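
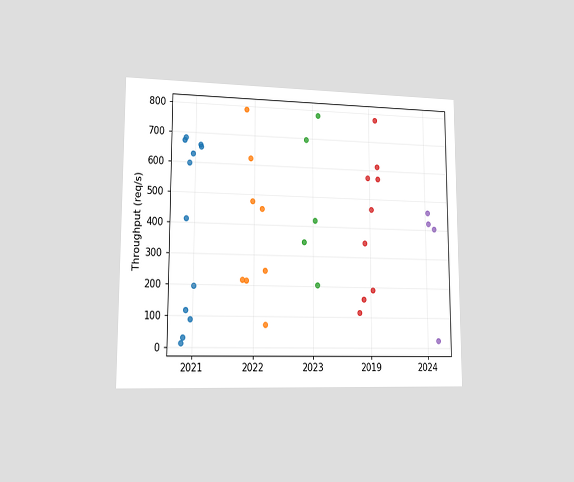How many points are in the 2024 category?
The chart is viewed slightly from the left. Counting the markers in the 2024 column gives 4.

4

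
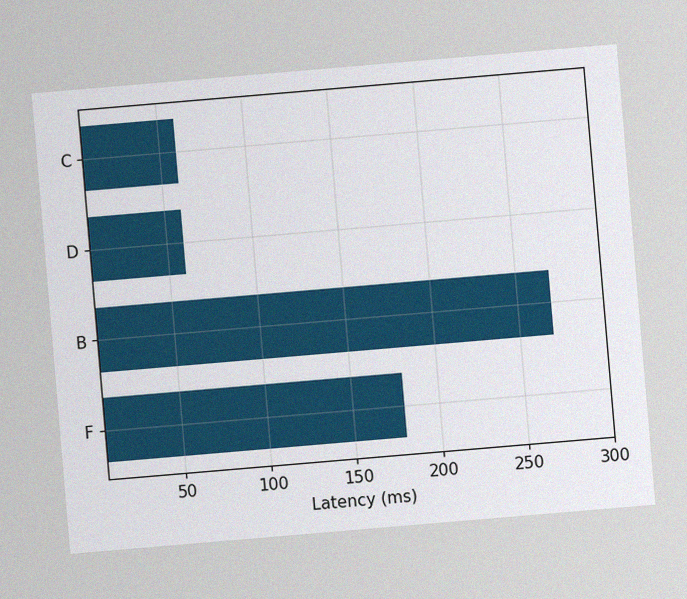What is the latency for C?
60ms

The chart is tilted about 5° counter-clockwise, with some photo noise. Reading along the chart's x-axis, the C bar reaches 60ms.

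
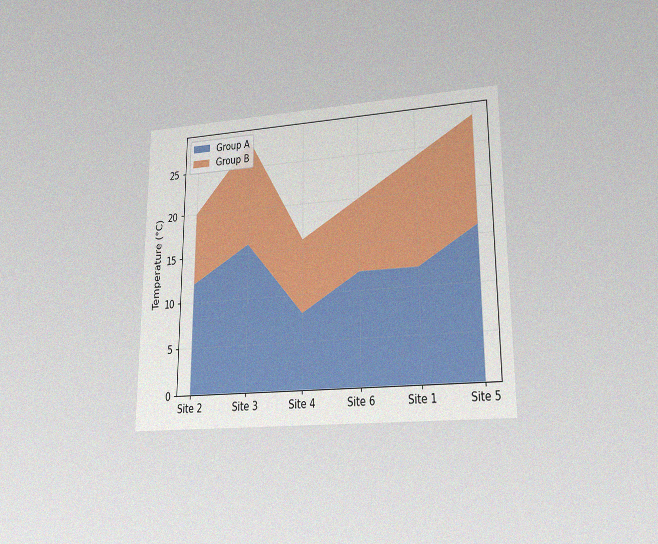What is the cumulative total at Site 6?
20°C

The chart is viewed at a slight angle, with some photo noise. The stacked total at Site 6 reaches 20°C.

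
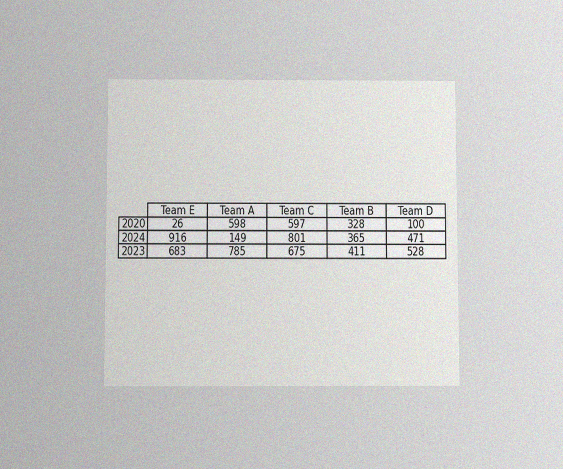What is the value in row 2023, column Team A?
785

The chart is viewed slightly from below, with some photo noise. The (2023, Team A) cell reads 785.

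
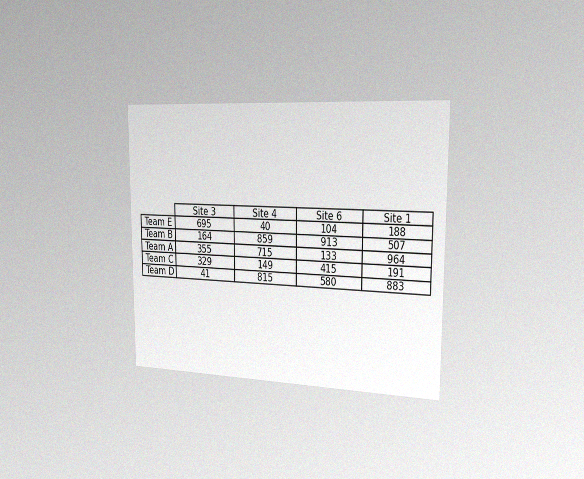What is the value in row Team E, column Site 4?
The chart is viewed slightly from the right, with some photo noise. The (Team E, Site 4) cell reads 40.

40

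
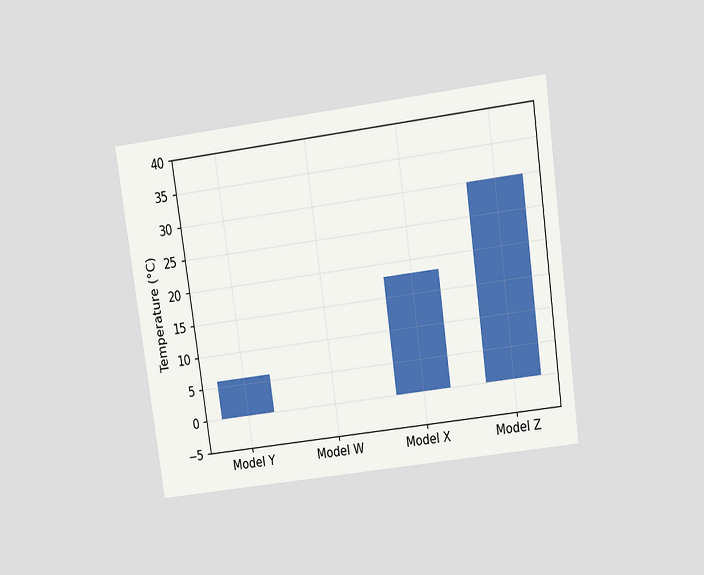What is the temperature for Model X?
The chart is tilted about 8° counter-clockwise and viewed slightly from above. Reading along the chart's y-axis, the Model X bar reaches 18°C.

18°C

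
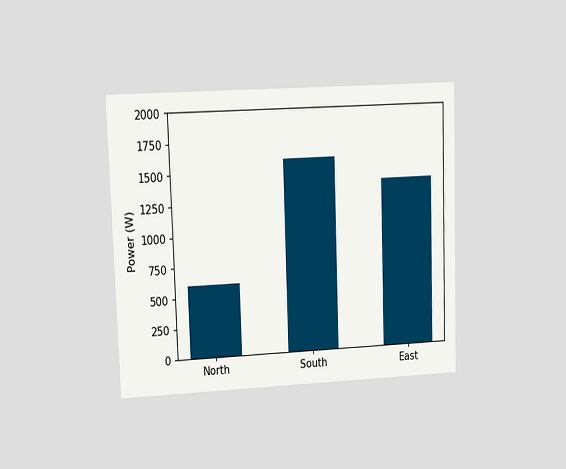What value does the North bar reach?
600W

The chart is viewed at a slight angle. Reading along the chart's y-axis, the North bar reaches 600W.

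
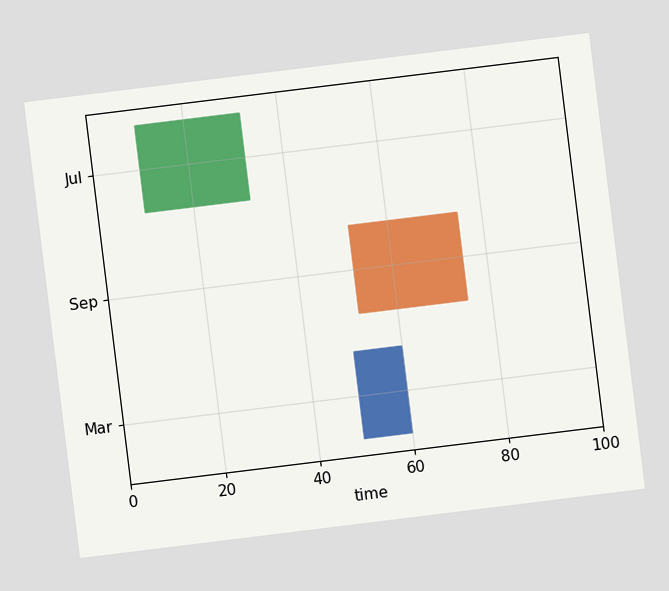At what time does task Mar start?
50

The chart is tilted about 7° counter-clockwise. The Mar bar begins at t=50.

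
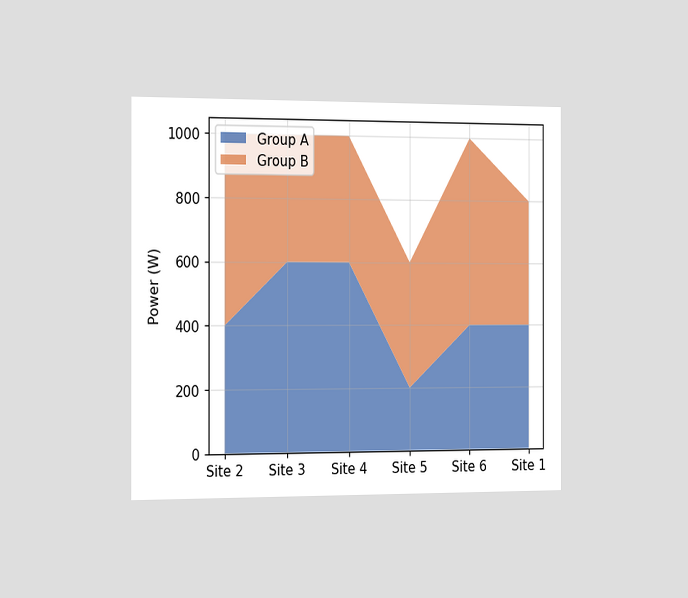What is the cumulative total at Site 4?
1000W

The chart is viewed slightly from the left. The stacked total at Site 4 reaches 1000W.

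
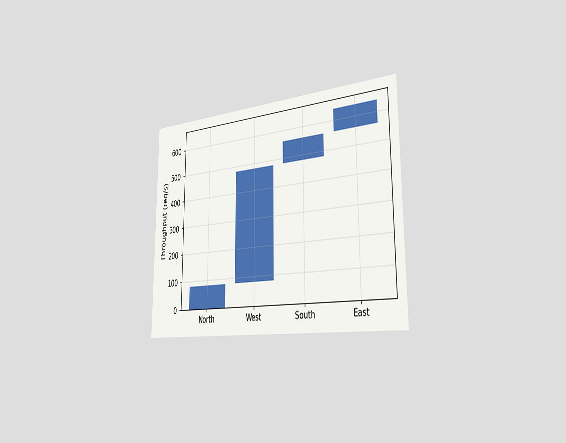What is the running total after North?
80req/s

The chart is viewed slightly from the right. After North the running total reaches 80req/s.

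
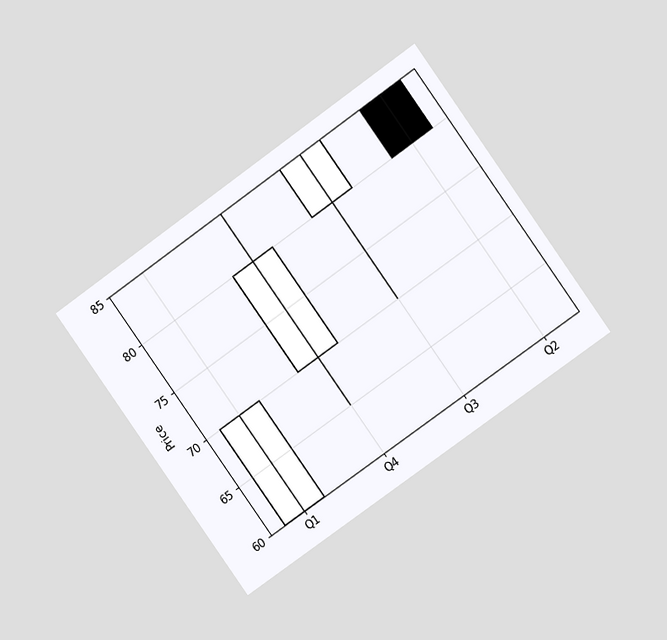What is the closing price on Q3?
85

The chart is tilted about 35° counter-clockwise and viewed at a slight angle. The Q3 candle closes at 85.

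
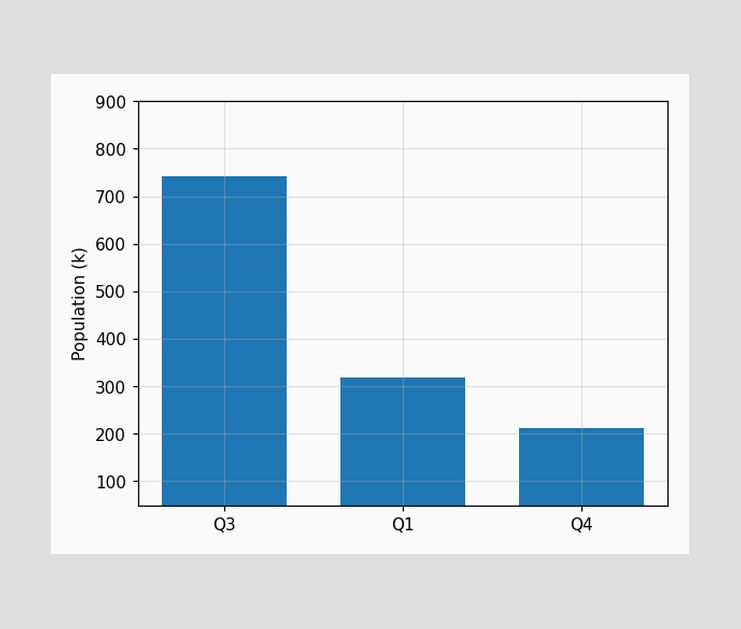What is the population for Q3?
Reading along the chart's y-axis, the Q3 bar reaches 742k.

742k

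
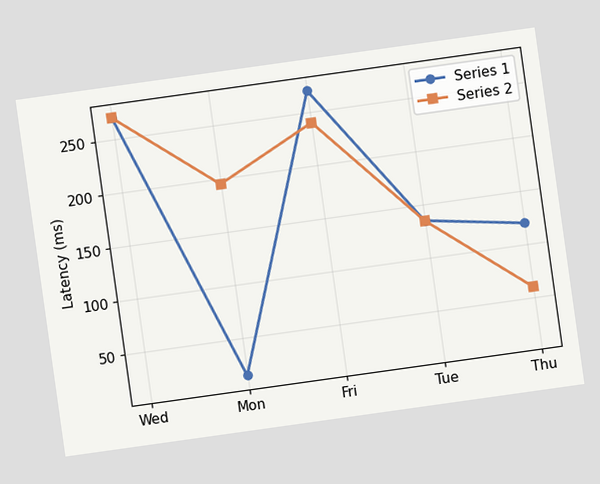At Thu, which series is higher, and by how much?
The chart is tilted about 8° counter-clockwise. At Thu, Series 1 sits above the other line by 60ms.

Series 1, by 60ms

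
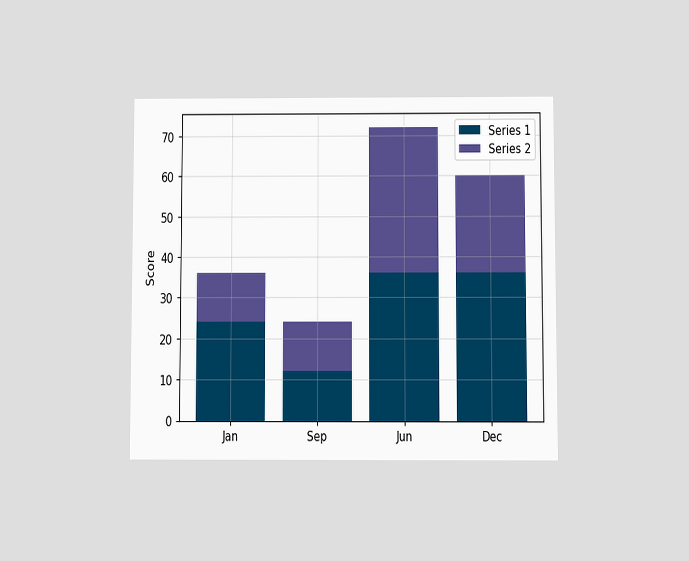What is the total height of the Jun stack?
The chart is viewed slightly from below. The Jun stack's top reaches 72 on the y-axis.

72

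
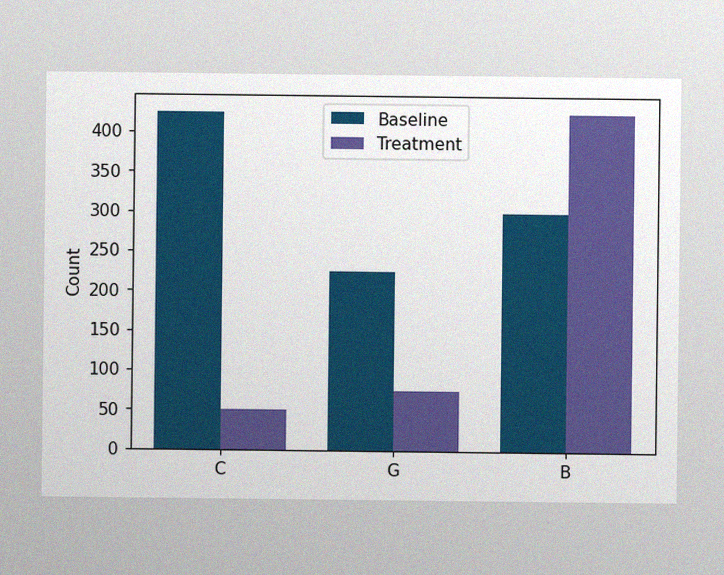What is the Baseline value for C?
The image has some photo noise and uneven lighting. The Baseline bar at C reaches 425 on the y-axis.

425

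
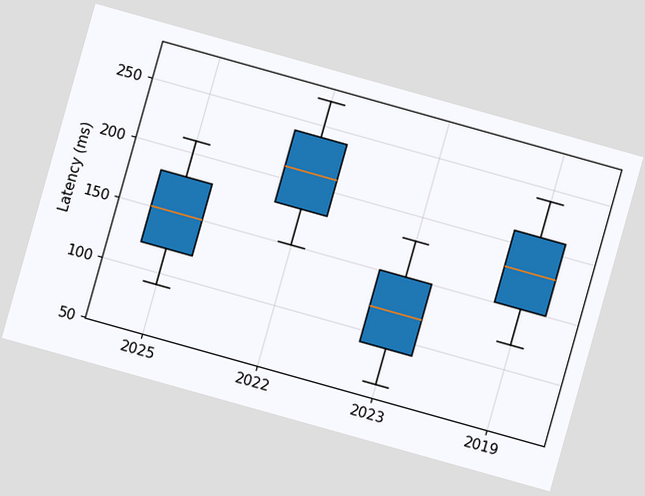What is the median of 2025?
150ms

The chart is tilted about 16° clockwise. The median line in the 2025 box sits at 150ms.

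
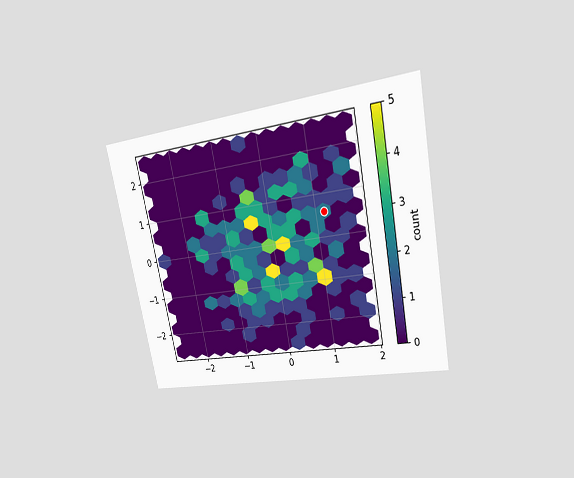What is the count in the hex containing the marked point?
2

The chart is tilted about 11° counter-clockwise and viewed at a slight angle. The marked hex reads 2 on the colorbar.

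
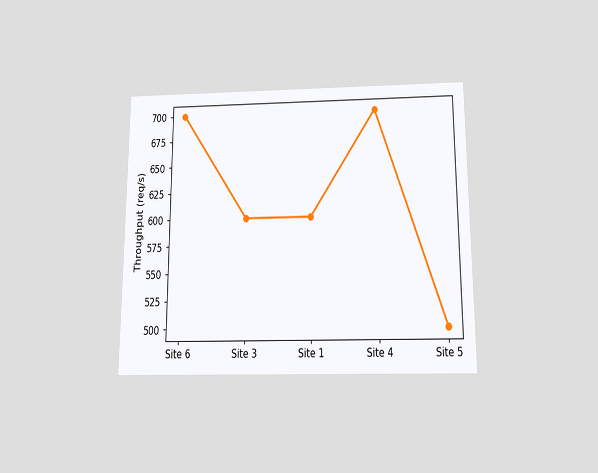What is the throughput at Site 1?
The chart is viewed slightly from below. At Site 1, the line is at 600req/s.

600req/s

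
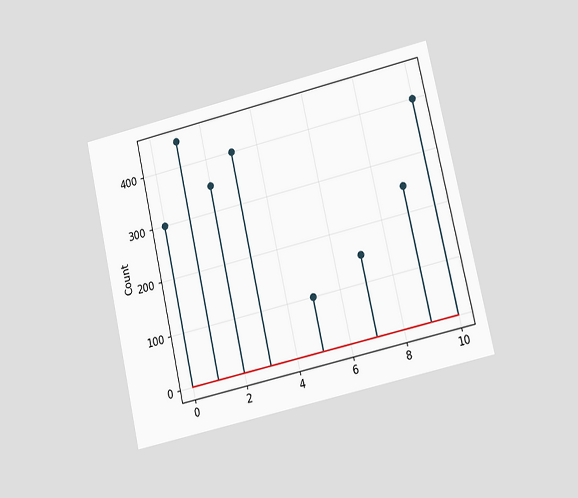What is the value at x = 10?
The chart is tilted about 13° counter-clockwise and viewed at a slight angle. The stem at x=10 reaches 400.

400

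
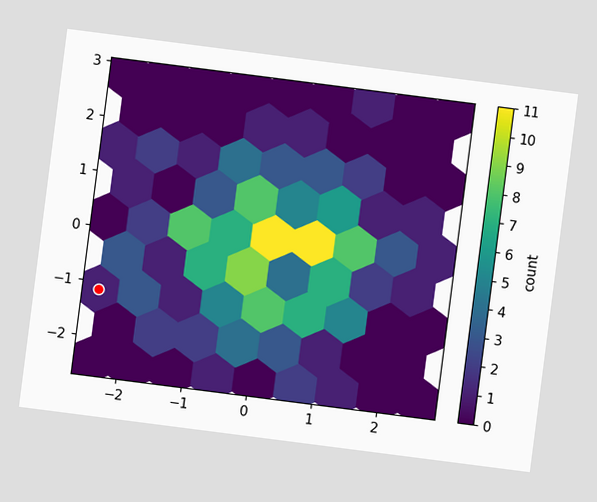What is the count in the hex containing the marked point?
The chart is tilted about 7° clockwise. The marked hex reads 1 on the colorbar.

1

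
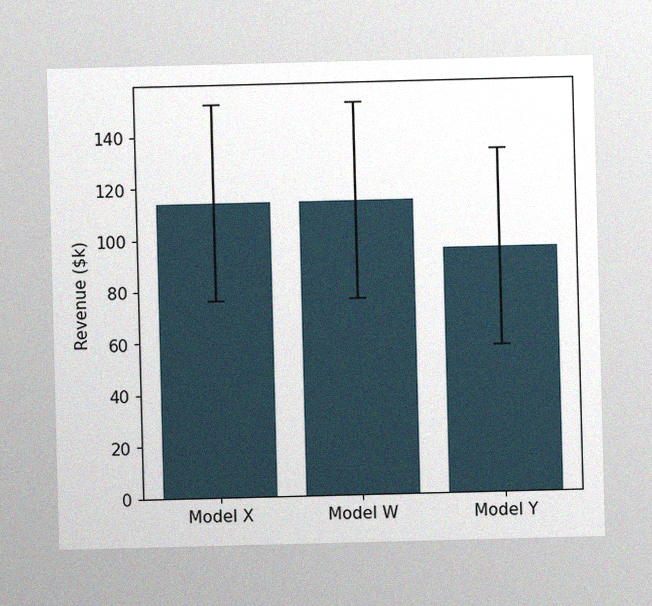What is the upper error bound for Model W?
$152k

The image has some photo noise and uneven lighting. The Model W bar's upper whisker reaches $152k.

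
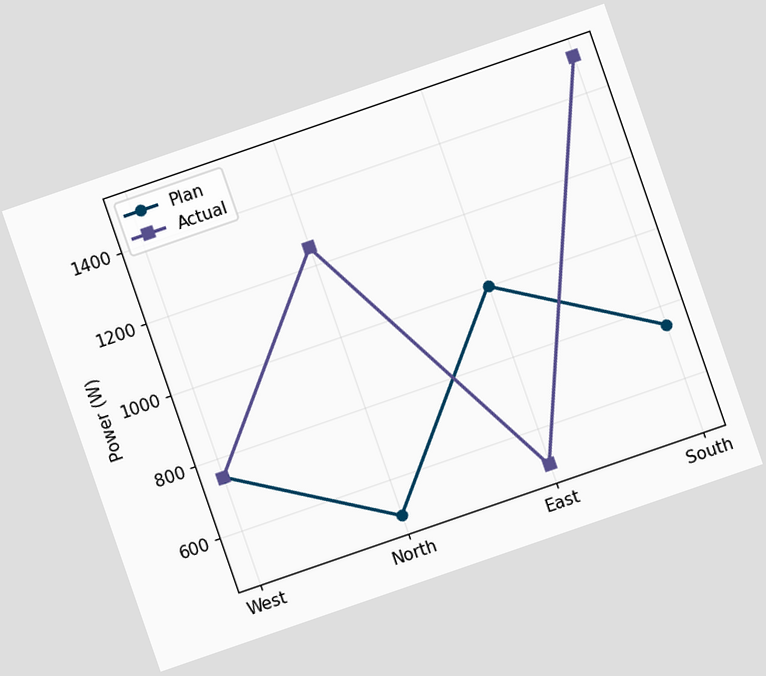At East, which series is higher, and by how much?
The chart is tilted about 19° counter-clockwise. At East, Plan sits above the other line by 500W.

Plan, by 500W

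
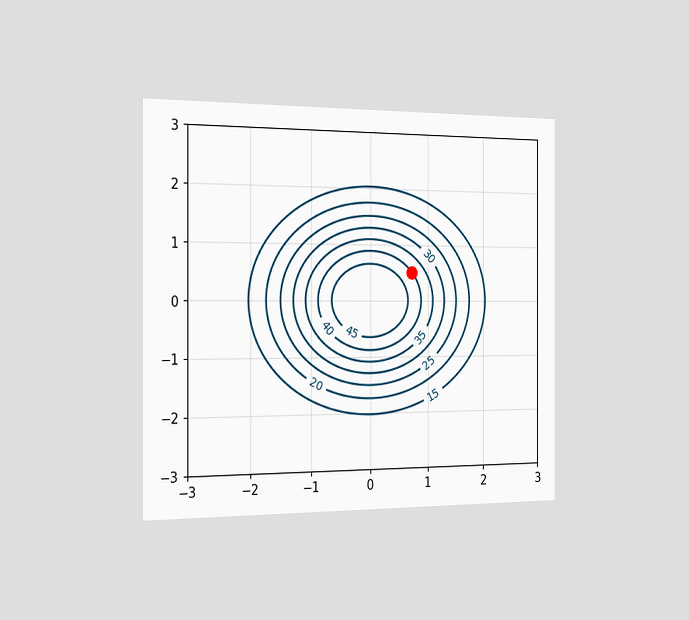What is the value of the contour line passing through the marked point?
The chart is viewed slightly from the left. The marked point sits on the contour labelled 40.

40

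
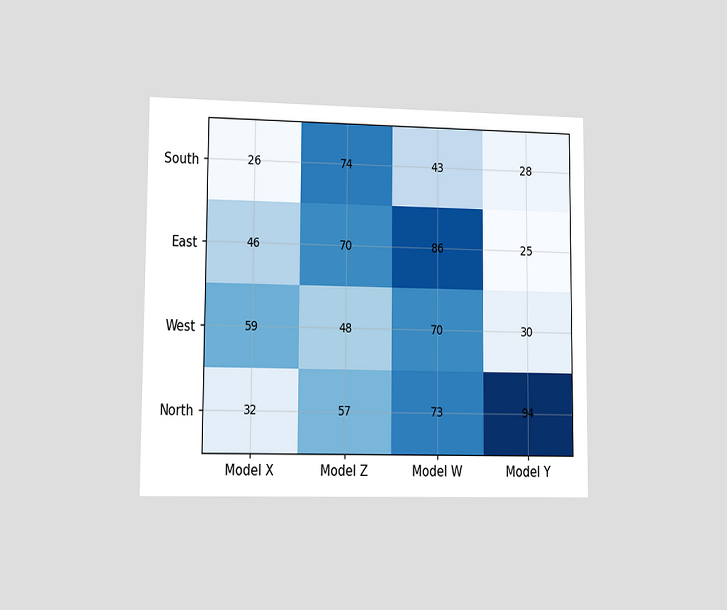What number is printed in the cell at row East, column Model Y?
The chart is viewed at a slight angle. The (East, Model Y) cell reads 25.

25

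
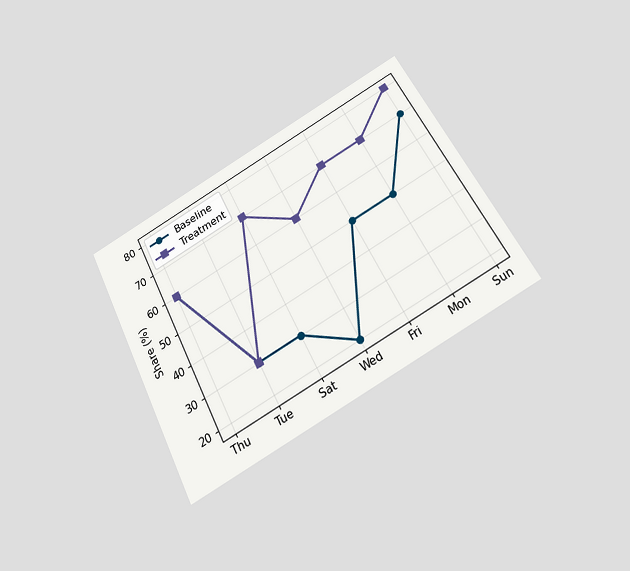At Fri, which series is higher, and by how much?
Treatment, by 20%

The chart is tilted about 28° counter-clockwise and viewed slightly from below. At Fri, Treatment sits above the other line by 20%.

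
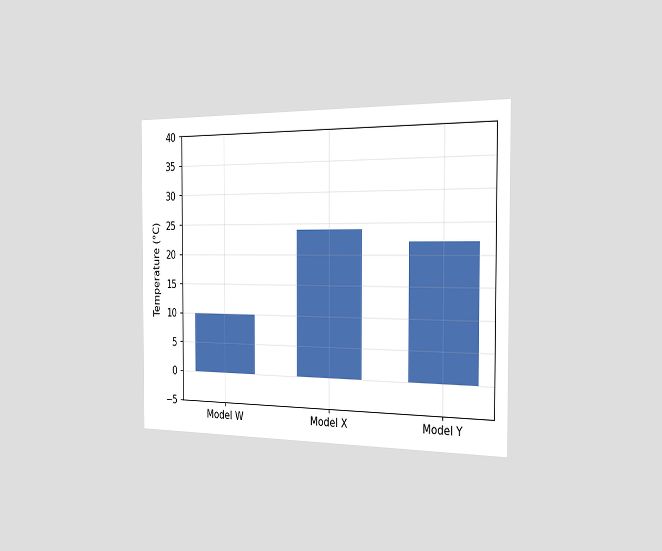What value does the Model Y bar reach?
The chart is viewed slightly from the right. Reading along the chart's y-axis, the Model Y bar reaches 22°C.

22°C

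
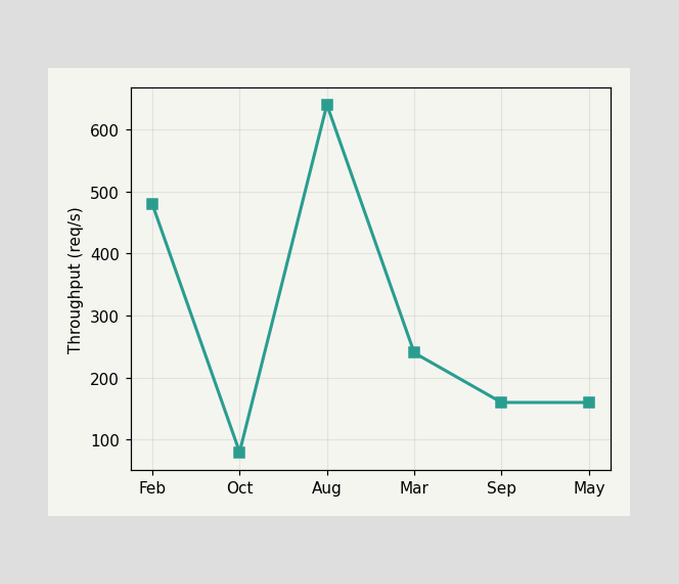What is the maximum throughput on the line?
The highest point is at Aug, and reading across to the y-axis gives 640req/s.

640req/s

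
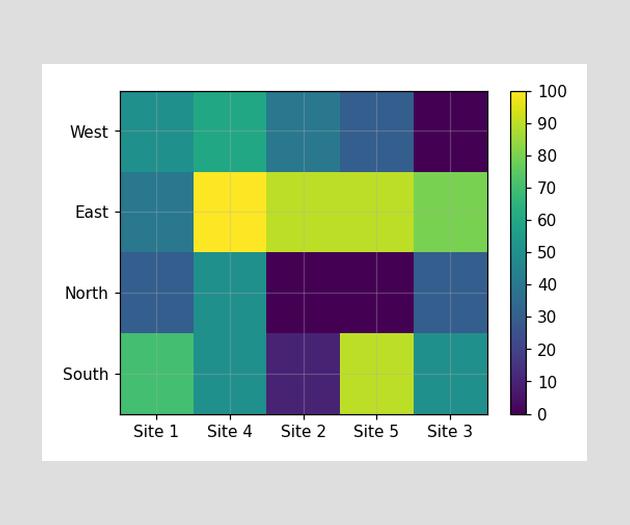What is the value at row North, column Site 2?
0

Matching cell (North, Site 2) against the colorbar gives 0.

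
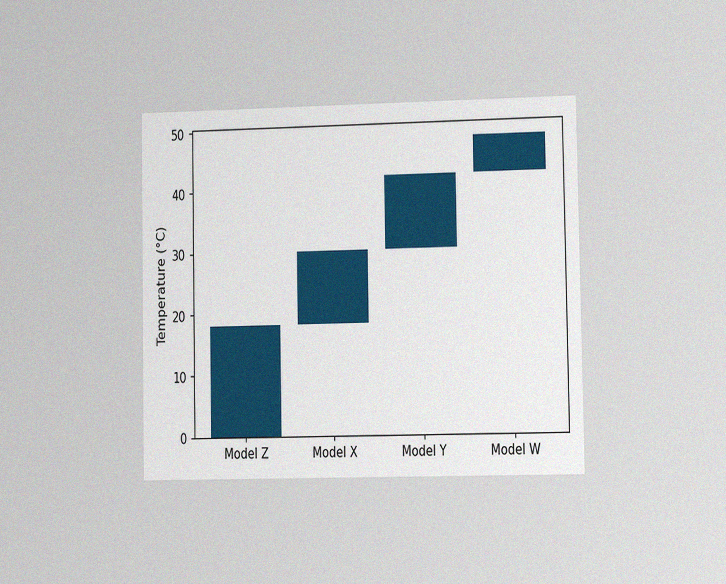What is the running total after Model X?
30°C

The chart is viewed slightly from the right, with some photo noise. After Model X the running total reaches 30°C.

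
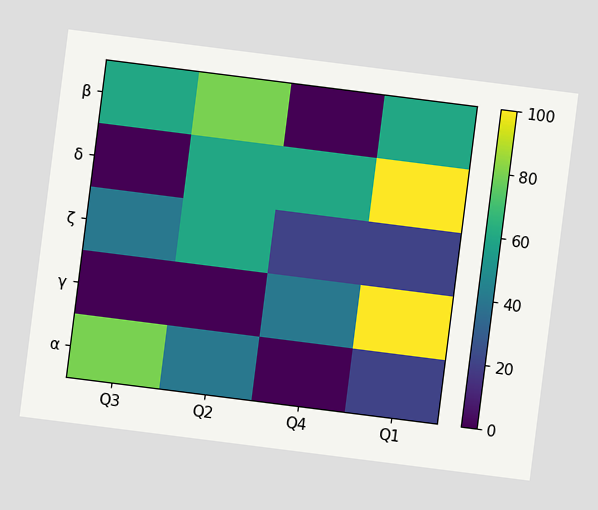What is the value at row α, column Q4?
0

The chart is tilted about 7° clockwise. Matching cell (α, Q4) against the colorbar gives 0.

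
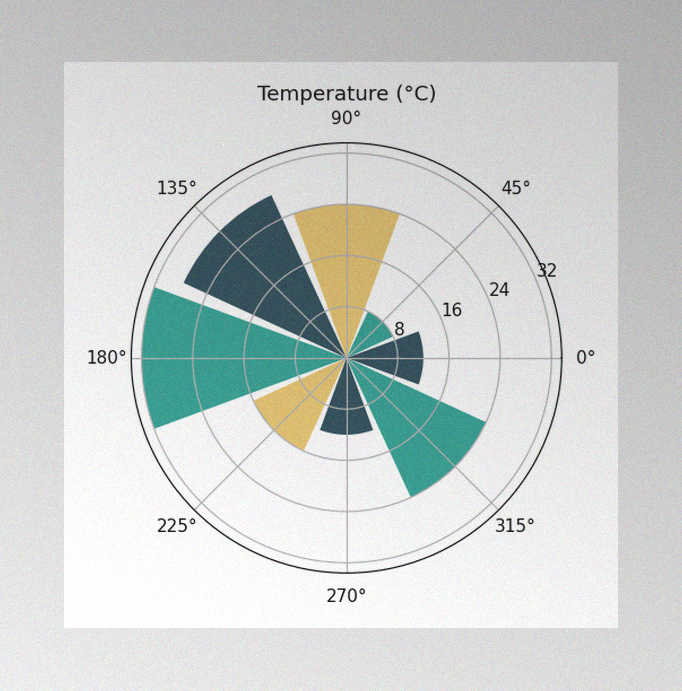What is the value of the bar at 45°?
The image has some photo noise and uneven lighting. The bar at 45° reaches 8°C on the radial axis.

8°C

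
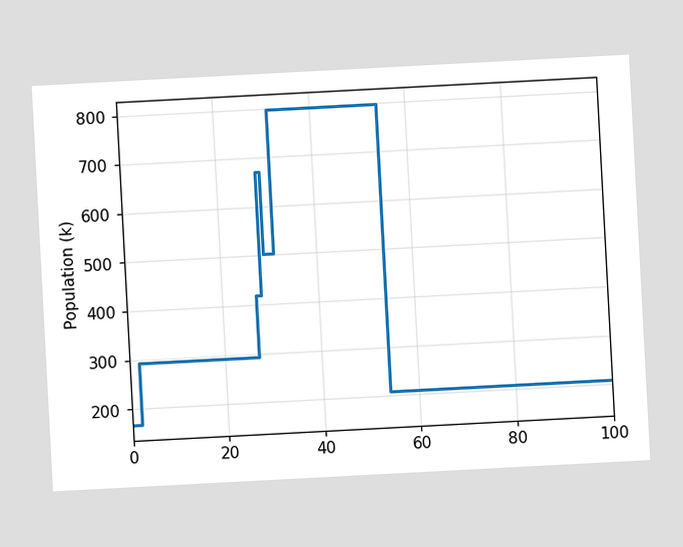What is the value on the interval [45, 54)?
The chart is tilted about 3° counter-clockwise. On [45, 54) the step sits at 798k.

798k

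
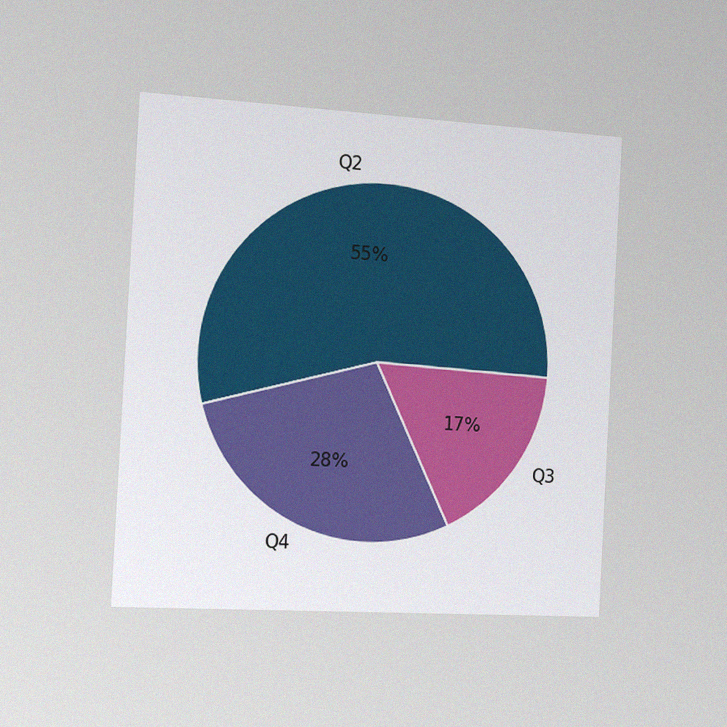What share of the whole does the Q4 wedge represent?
The chart is tilted about 3° clockwise and viewed slightly from the left, with some photo noise. The Q4 slice takes up 28% of the pie.

28%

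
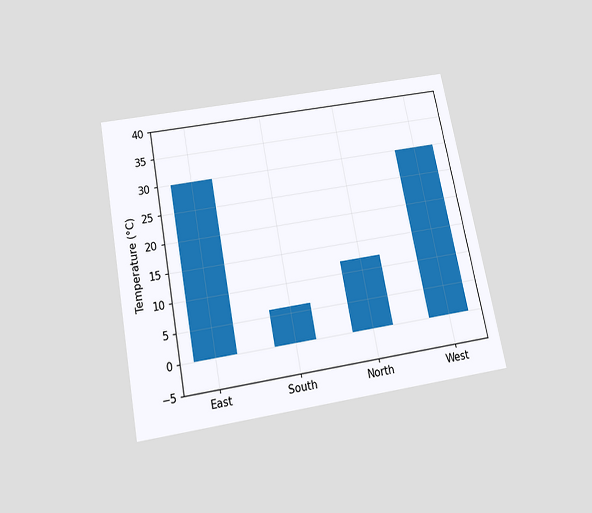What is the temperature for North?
12°C

The chart is tilted about 11° counter-clockwise and viewed slightly from below. Reading along the chart's y-axis, the North bar reaches 12°C.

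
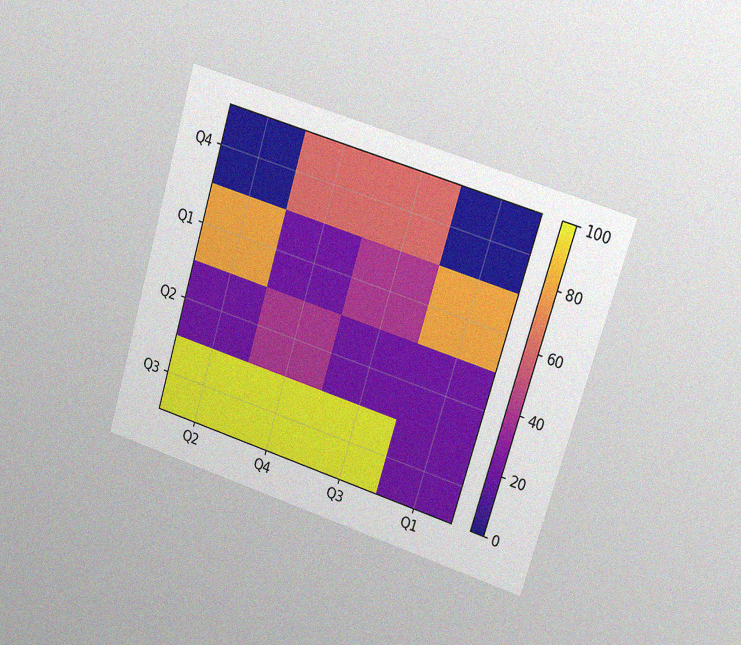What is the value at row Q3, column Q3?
The chart is tilted about 17° clockwise and viewed at a slight angle, with some photo noise. Matching cell (Q3, Q3) against the colorbar gives 100.

100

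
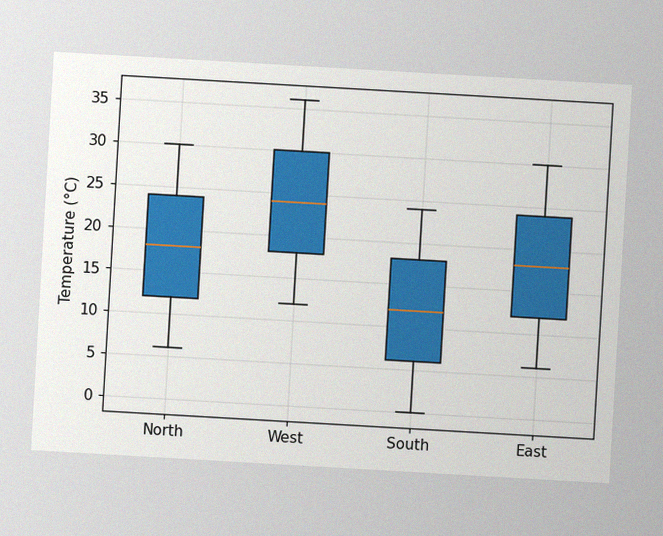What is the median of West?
24°C

The chart is tilted about 3° clockwise, with some photo noise. The median line in the West box sits at 24°C.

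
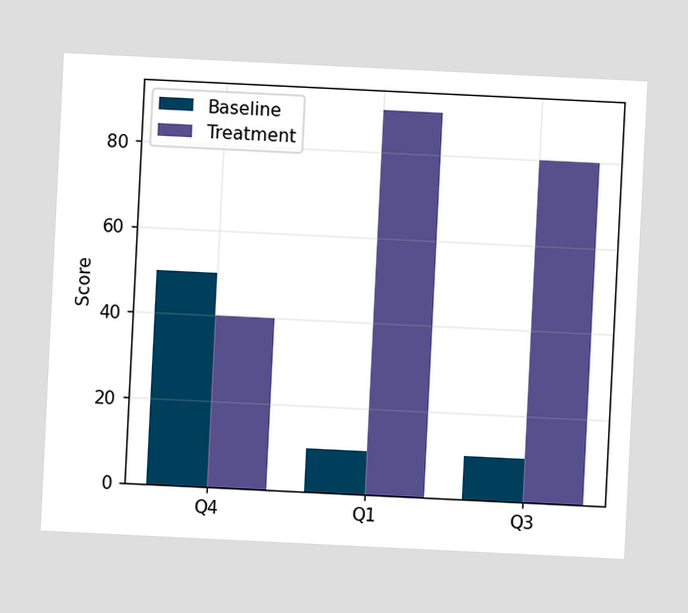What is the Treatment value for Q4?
The chart is tilted about 3° clockwise. The Treatment bar at Q4 reaches 40 on the y-axis.

40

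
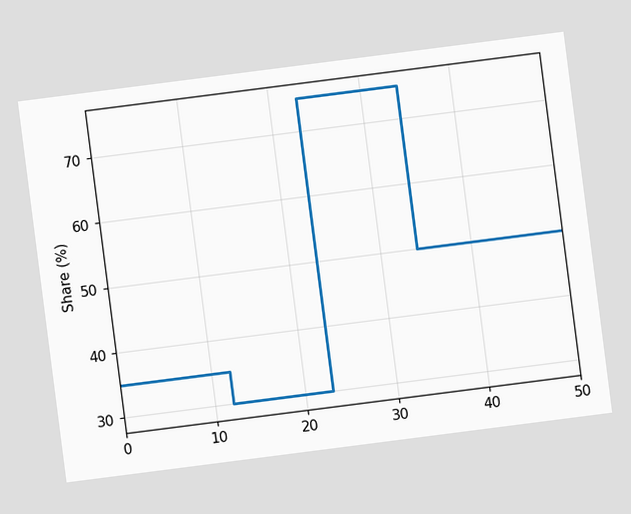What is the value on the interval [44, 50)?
50%

The chart is tilted about 7° counter-clockwise. On [44, 50) the step sits at 50%.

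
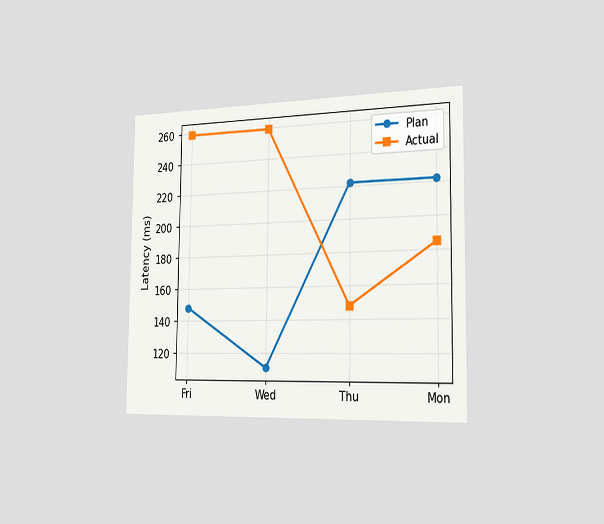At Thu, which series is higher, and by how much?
The chart is viewed slightly from the right. At Thu, Plan sits above the other line by 74ms.

Plan, by 74ms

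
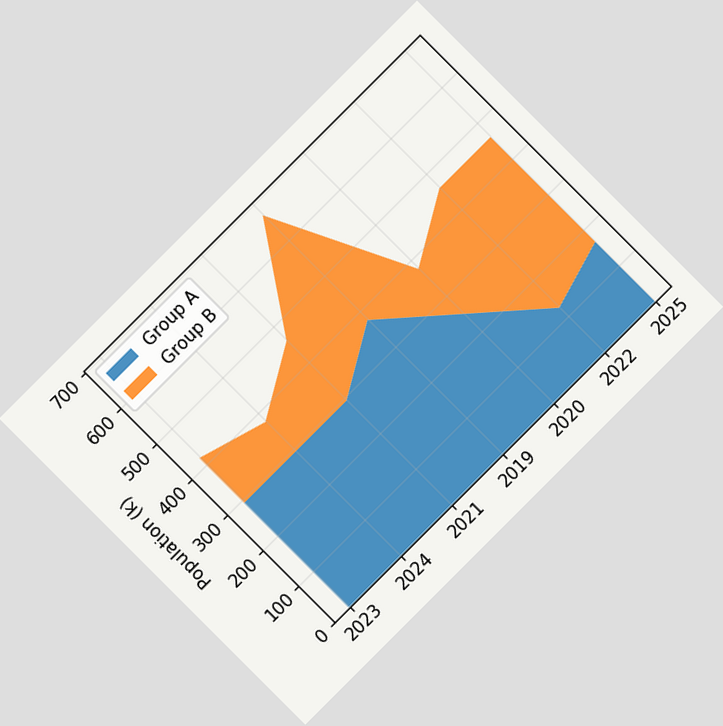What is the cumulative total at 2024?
The chart is tilted about 45° counter-clockwise. The stacked total at 2024 reaches 378k.

378k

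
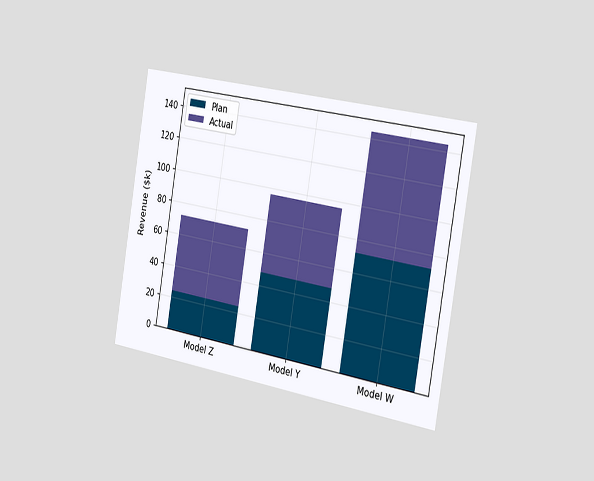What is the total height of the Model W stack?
$144k

The chart is tilted about 10° clockwise and viewed slightly from the right. The Model W stack's top reaches $144k on the y-axis.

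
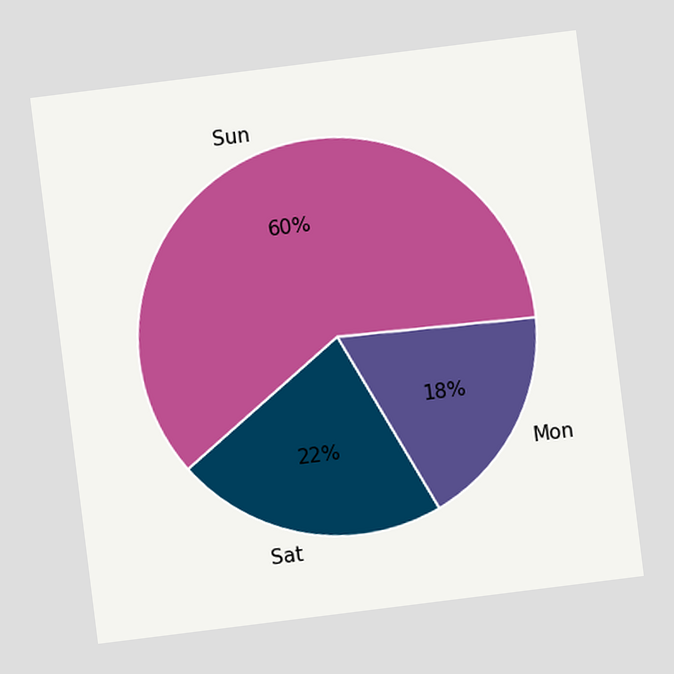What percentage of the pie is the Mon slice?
18%

The chart is tilted about 7° counter-clockwise. The Mon slice takes up 18% of the pie.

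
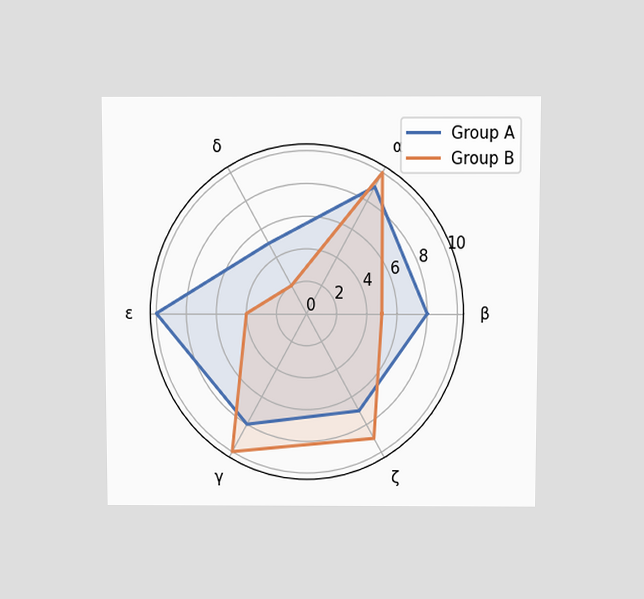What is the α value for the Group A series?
9

The chart is viewed slightly from above. On the α axis, Group A reaches 9.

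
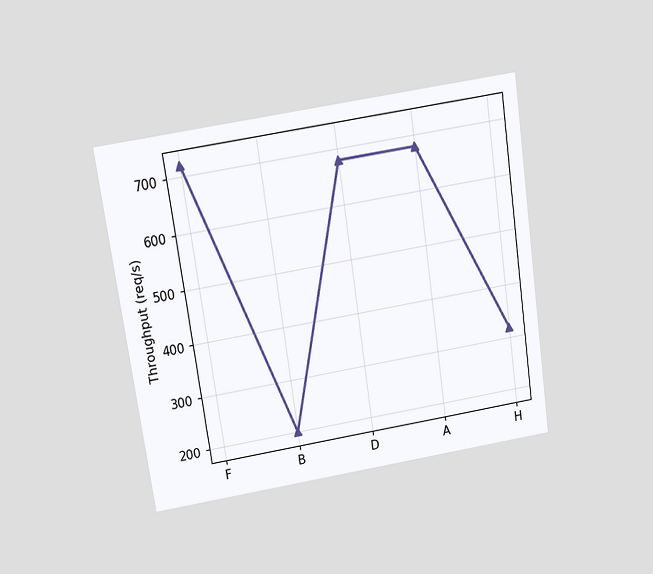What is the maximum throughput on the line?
The chart is tilted about 8° counter-clockwise and viewed slightly from above. The highest point is at F, and reading across to the y-axis gives 720req/s.

720req/s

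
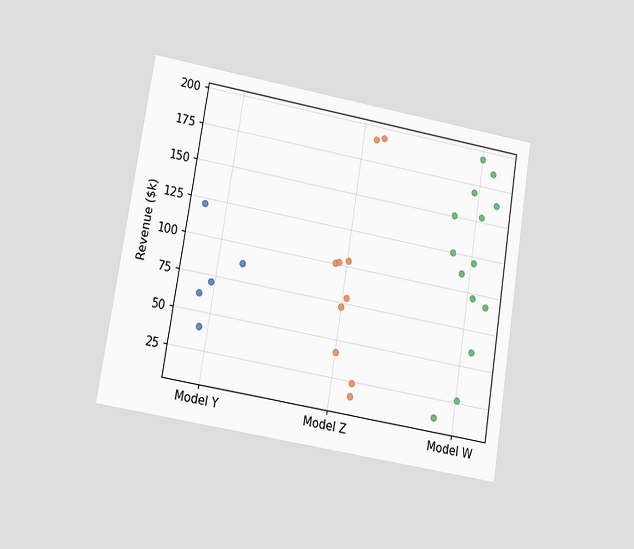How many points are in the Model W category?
The chart is tilted about 9° clockwise and viewed at a slight angle. Counting the markers in the Model W column gives 14.

14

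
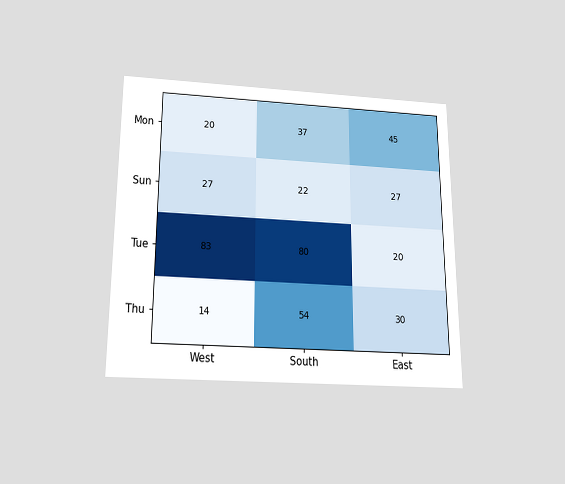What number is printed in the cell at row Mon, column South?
The chart is viewed slightly from below. The (Mon, South) cell reads 37.

37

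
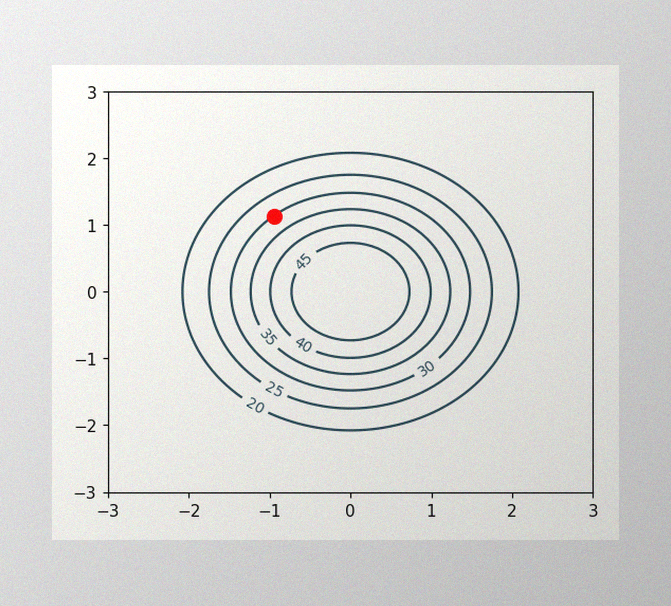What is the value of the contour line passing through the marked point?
30

The image has some photo noise and uneven lighting. The marked point sits on the contour labelled 30.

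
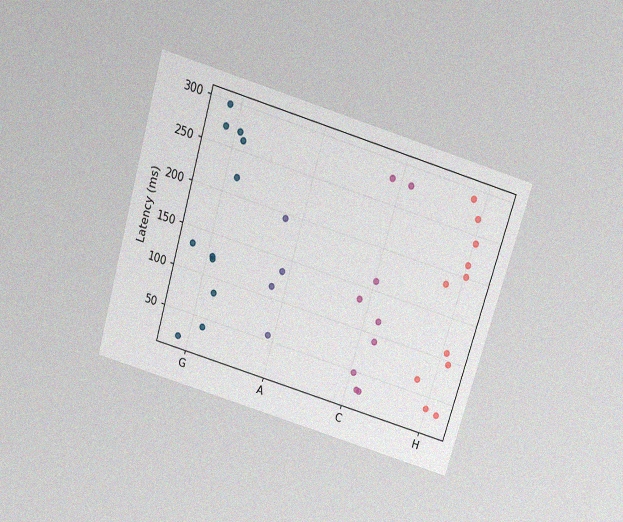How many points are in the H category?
11

The chart is tilted about 17° clockwise and viewed slightly from above, with some photo noise. Counting the markers in the H column gives 11.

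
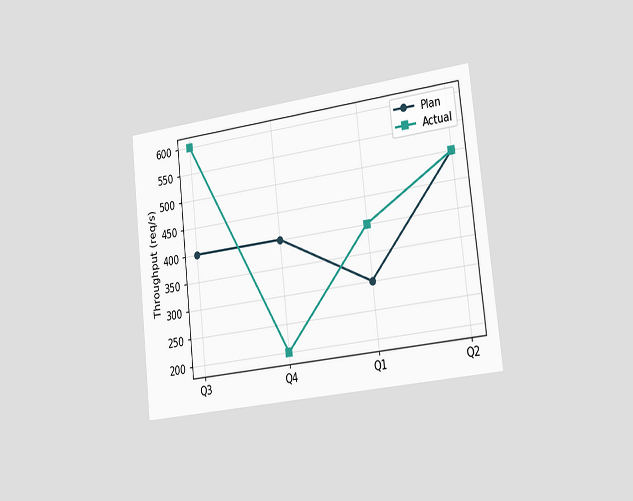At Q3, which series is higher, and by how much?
The chart is tilted about 6° counter-clockwise and viewed slightly from the right. At Q3, Actual sits above the other line by 200req/s.

Actual, by 200req/s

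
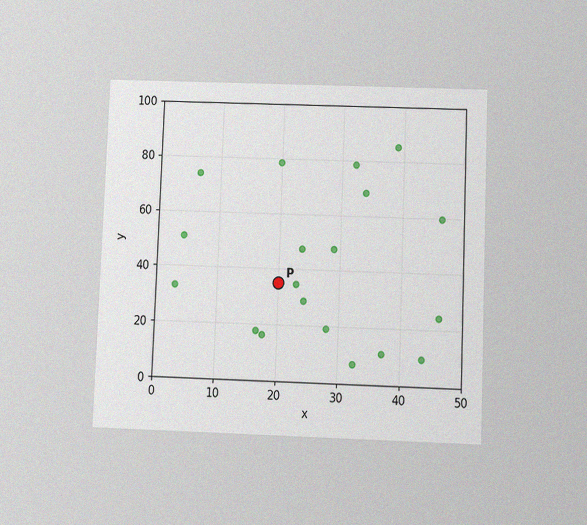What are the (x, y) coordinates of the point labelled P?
(20, 35)

The chart is tilted about 2° clockwise and viewed slightly from below, with some photo noise. Following the gridlines from P to each axis, P sits at (20, 35).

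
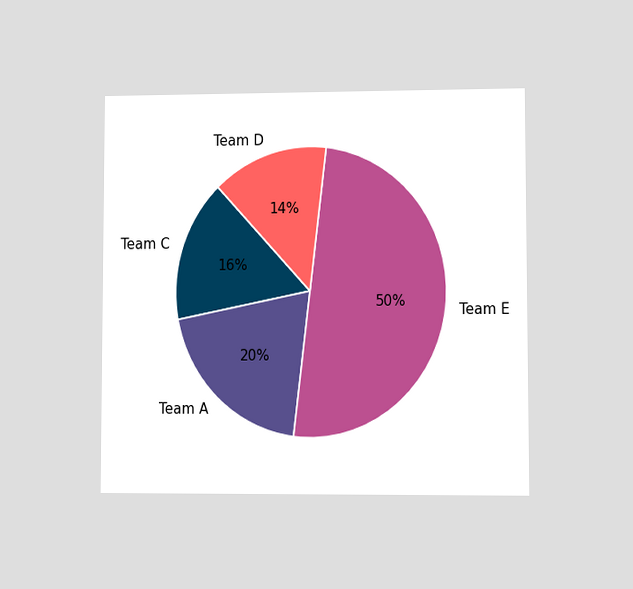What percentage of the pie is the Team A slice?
The chart is viewed at a slight angle. The Team A slice takes up 20% of the pie.

20%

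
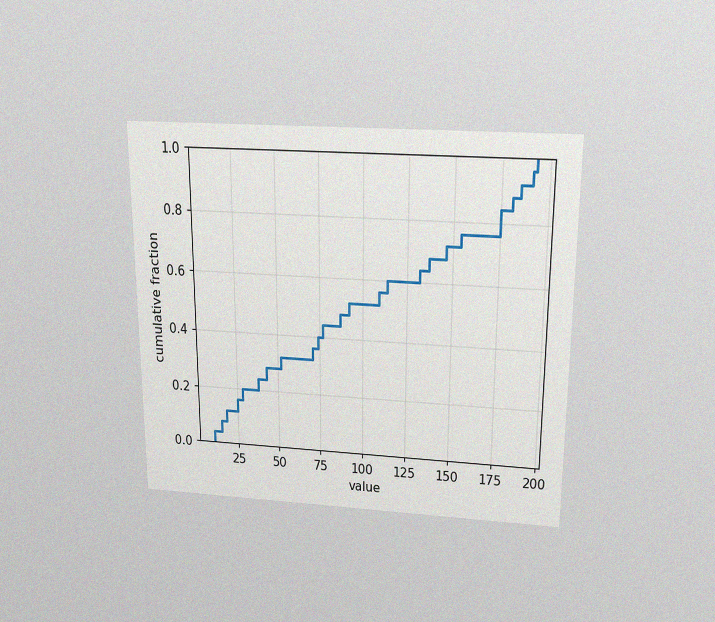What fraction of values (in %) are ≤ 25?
The chart is viewed slightly from above, with some photo noise. At x=25 the ECDF step is at 16%.

16%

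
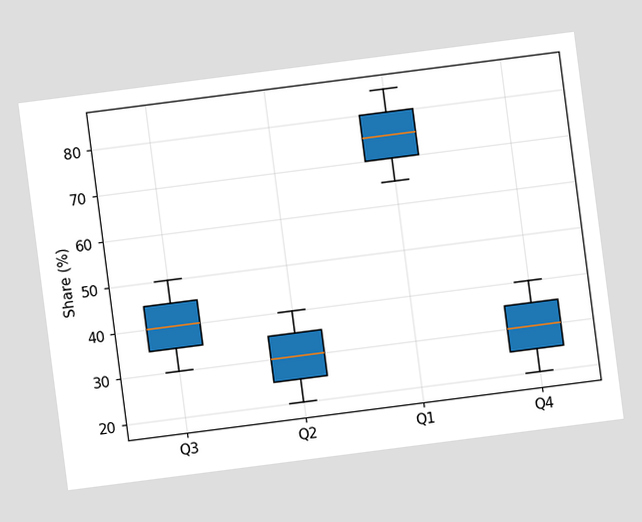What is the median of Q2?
The chart is tilted about 7° counter-clockwise. The median line in the Q2 box sits at 30%.

30%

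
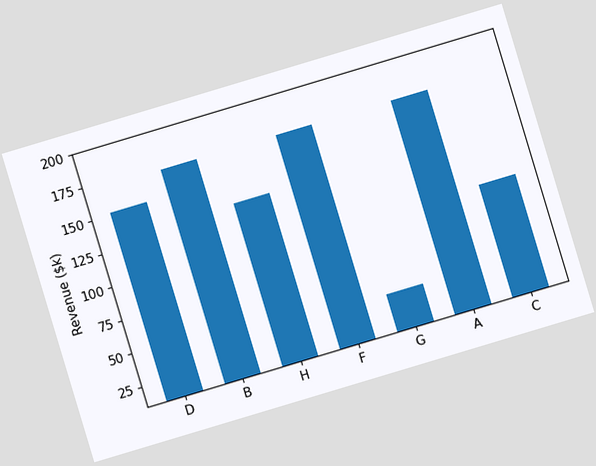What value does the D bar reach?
The chart is tilted about 17° counter-clockwise. Reading along the chart's y-axis, the D bar reaches $152k.

$152k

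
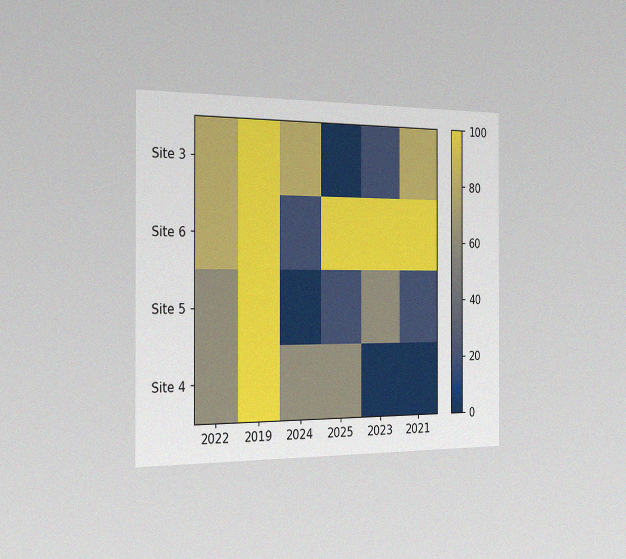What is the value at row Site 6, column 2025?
The chart is viewed slightly from the left, with some photo noise. Matching cell (Site 6, 2025) against the colorbar gives 100.

100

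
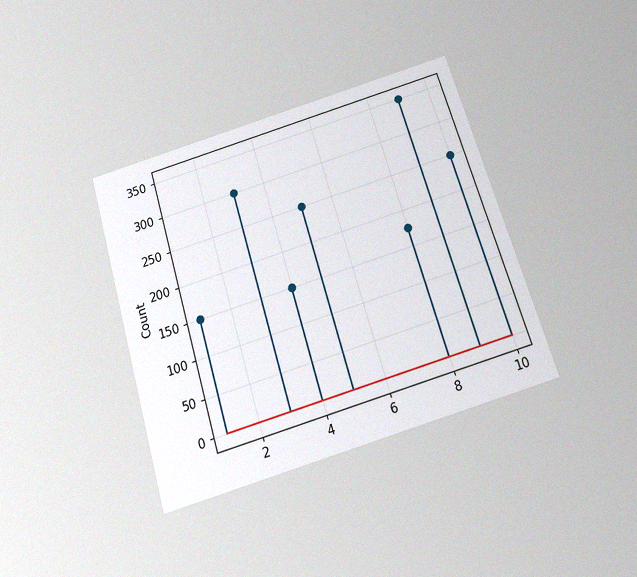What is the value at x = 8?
175

The chart is tilted about 17° counter-clockwise and viewed slightly from below, with some photo noise. The stem at x=8 reaches 175.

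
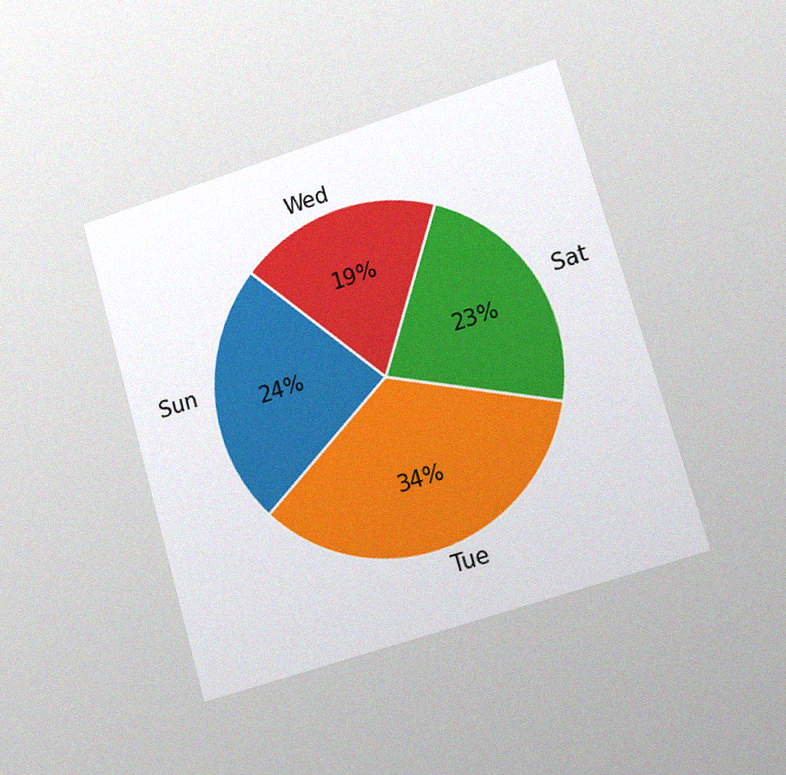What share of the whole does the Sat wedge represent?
The chart is tilted about 16° counter-clockwise and viewed slightly from the right, with some photo noise. The Sat slice takes up 23% of the pie.

23%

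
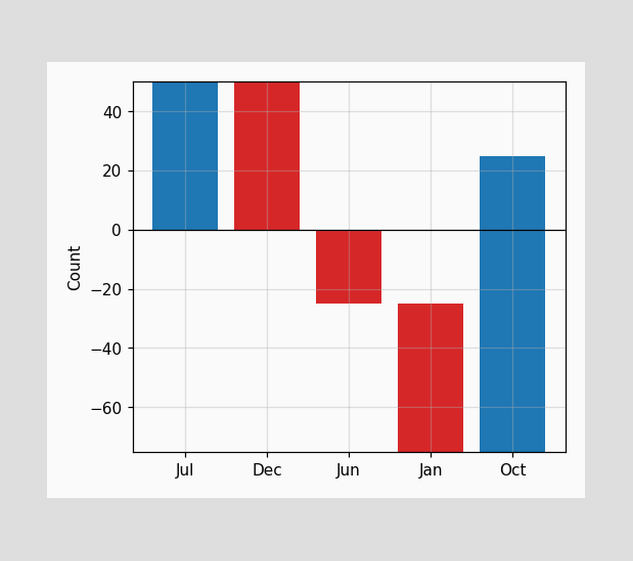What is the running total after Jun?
-25

After Jun the running total reaches -25.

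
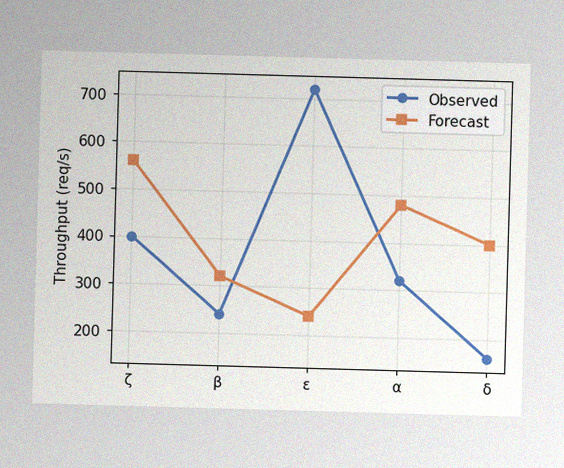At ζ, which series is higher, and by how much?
Forecast, by 160req/s

The image has some photo noise and uneven lighting. At ζ, Forecast sits above the other line by 160req/s.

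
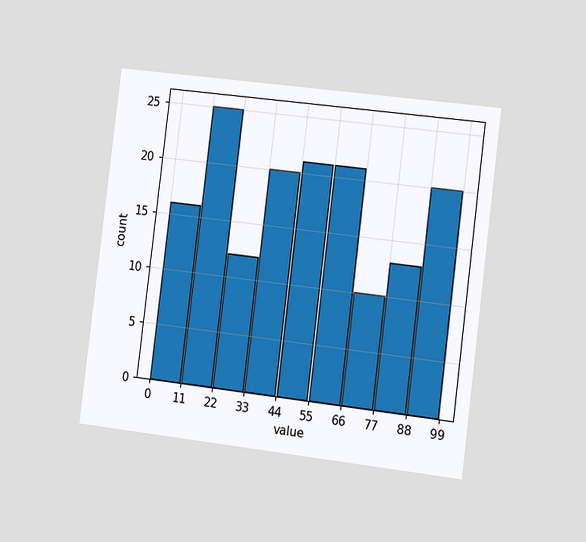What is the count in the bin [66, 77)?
10

The chart is tilted about 7° clockwise and viewed slightly from the right. The [66, 77) bin has height 10.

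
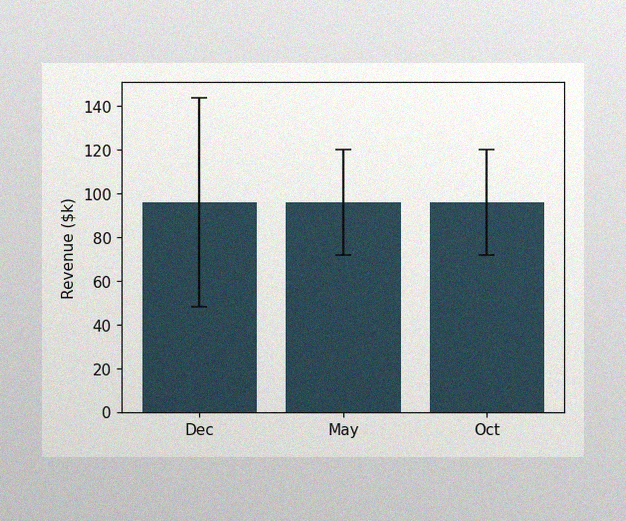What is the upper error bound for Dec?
The image has some photo noise and uneven lighting. The Dec bar's upper whisker reaches $144k.

$144k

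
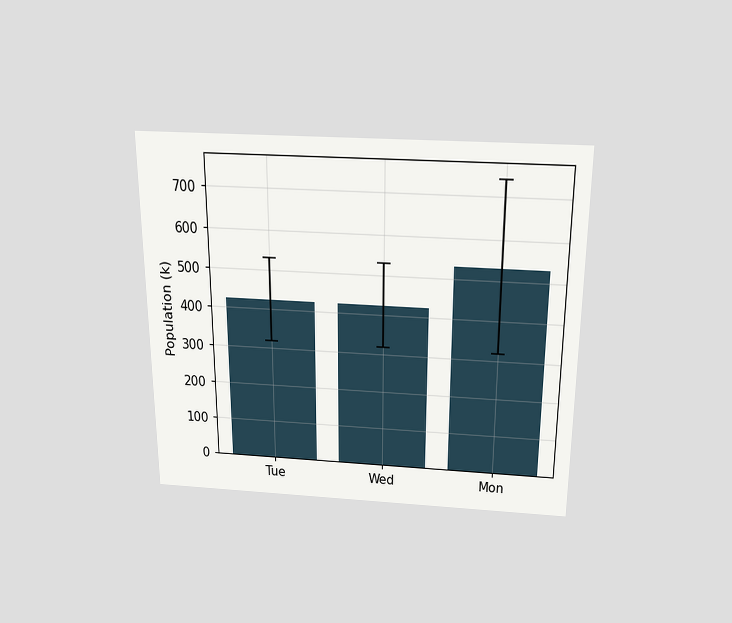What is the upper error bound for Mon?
742k

The chart is viewed slightly from above. The Mon bar's upper whisker reaches 742k.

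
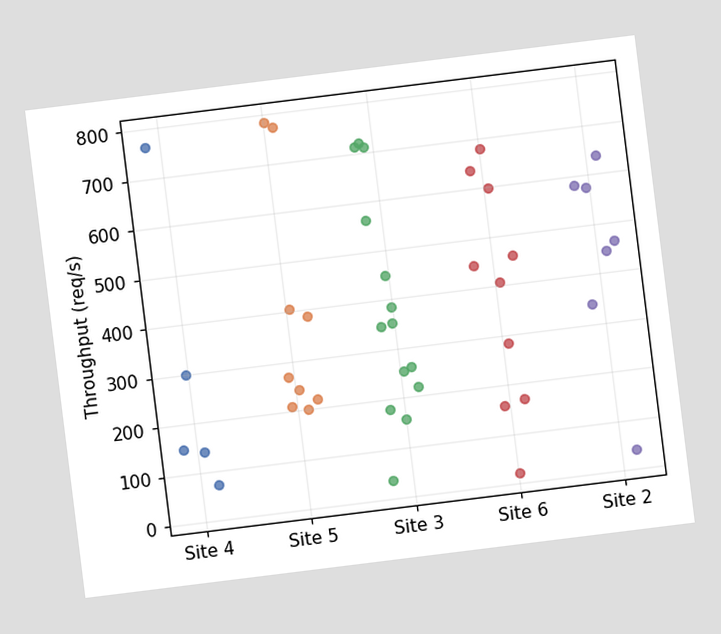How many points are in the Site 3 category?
14

The chart is tilted about 7° counter-clockwise. Counting the markers in the Site 3 column gives 14.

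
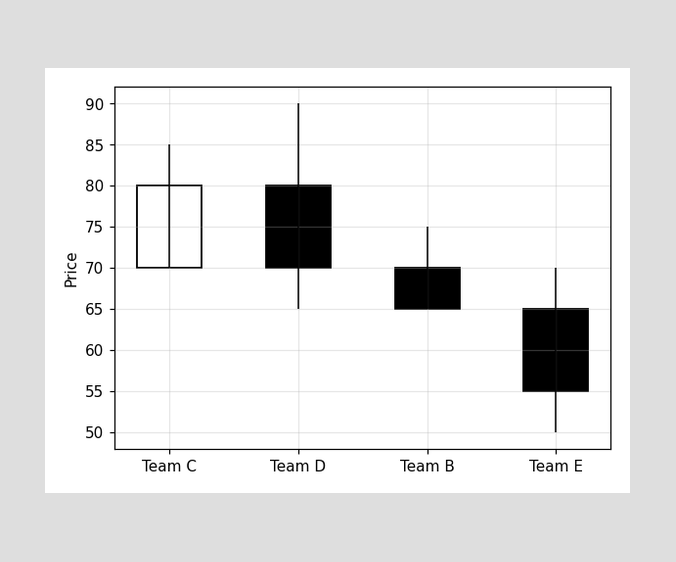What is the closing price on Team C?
The Team C candle closes at 80.

80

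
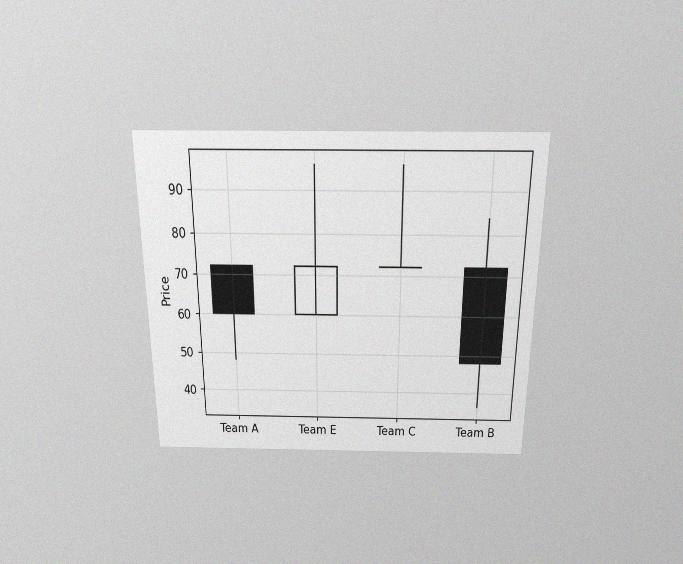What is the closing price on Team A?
The chart is viewed slightly from above, with some photo noise. The Team A candle closes at 60.

60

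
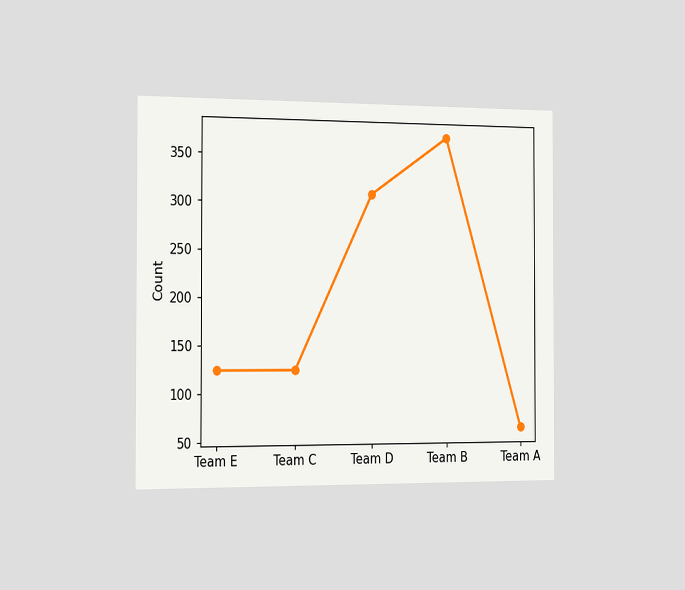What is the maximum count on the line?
372

The chart is viewed slightly from the left. The highest point is at Team B, and reading across to the y-axis gives 372.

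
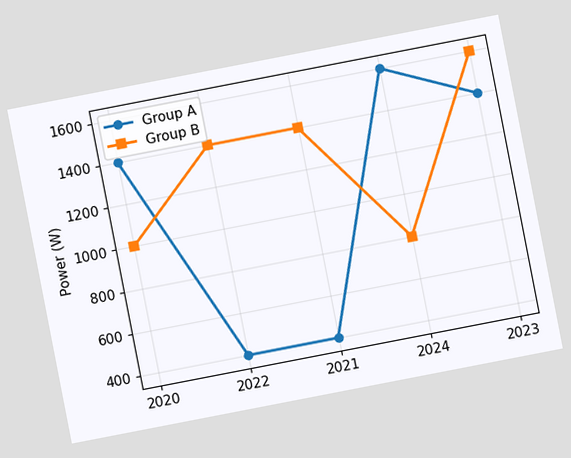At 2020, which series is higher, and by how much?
Group A, by 400W

The chart is tilted about 11° counter-clockwise. At 2020, Group A sits above the other line by 400W.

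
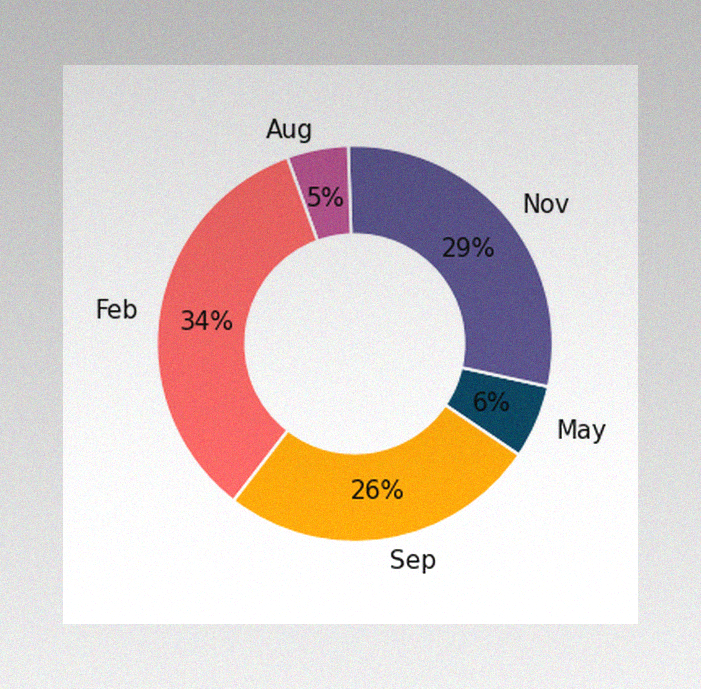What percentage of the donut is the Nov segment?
29%

The image has some photo noise and uneven lighting. The Nov segment takes up 29% of the ring.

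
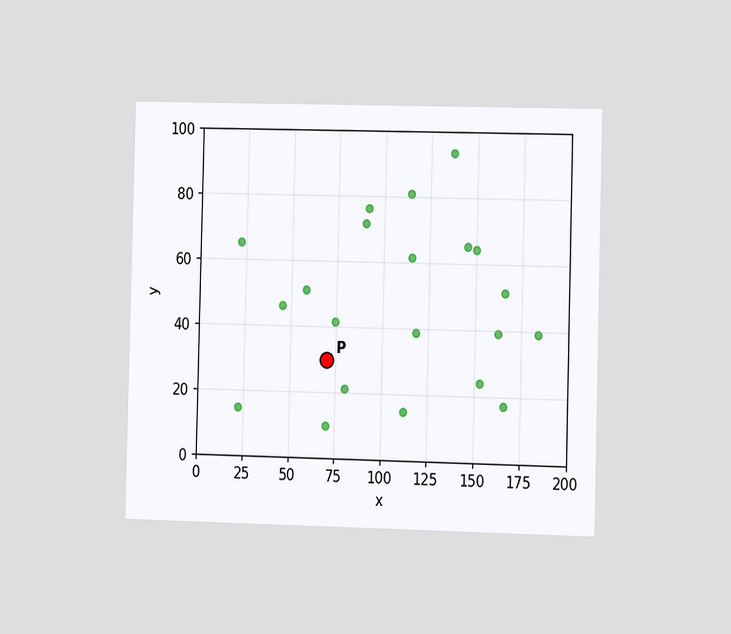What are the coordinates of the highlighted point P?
The chart is viewed slightly from the right. Following the gridlines from P to each axis, P sits at (70, 30).

(70, 30)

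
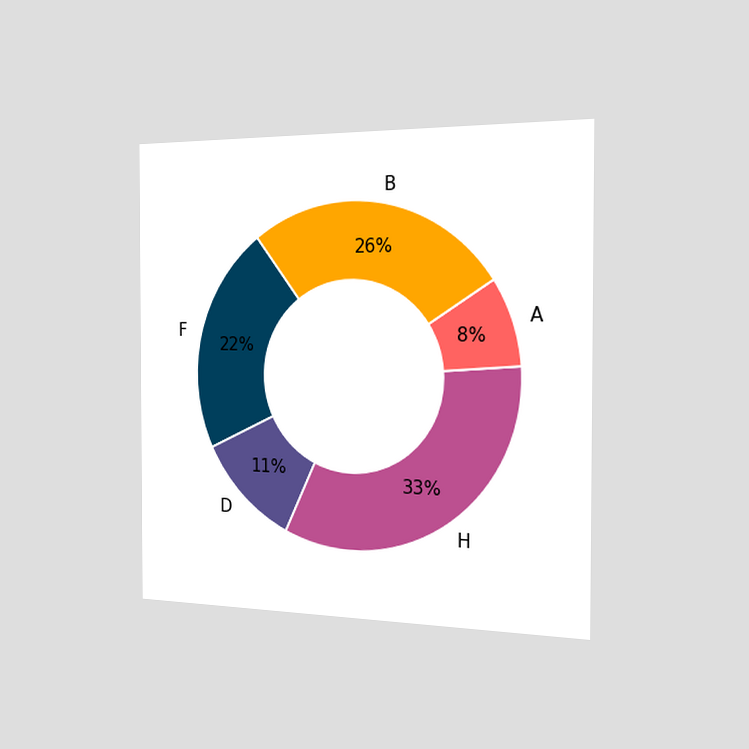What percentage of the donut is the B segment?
26%

The chart is viewed slightly from the right. The B segment takes up 26% of the ring.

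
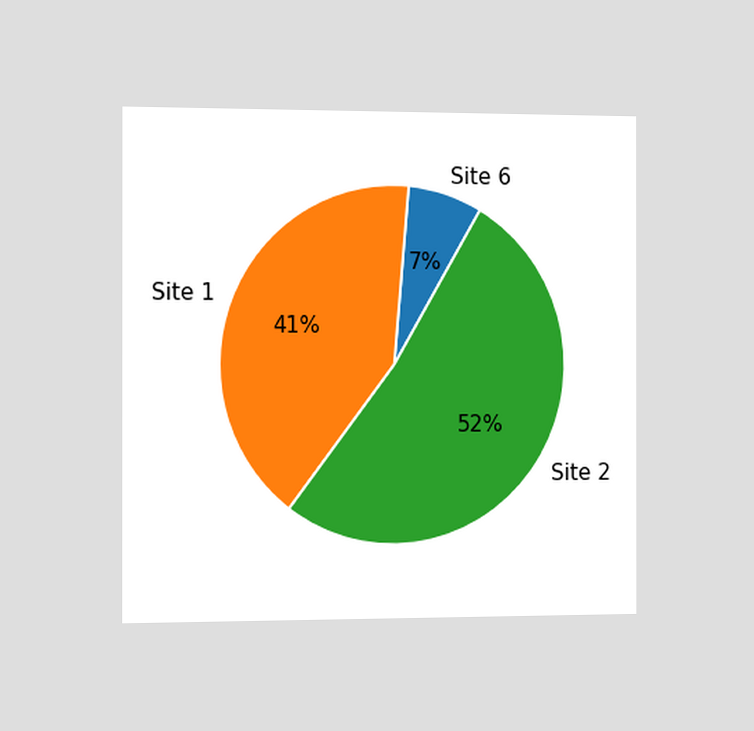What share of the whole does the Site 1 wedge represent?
The chart is viewed slightly from the left. The Site 1 slice takes up 41% of the pie.

41%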